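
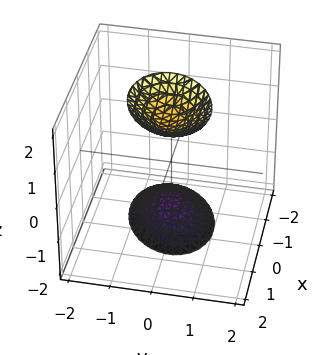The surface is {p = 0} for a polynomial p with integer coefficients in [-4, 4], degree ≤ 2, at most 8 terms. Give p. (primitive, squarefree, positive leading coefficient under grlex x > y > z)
2*x^2 - x*y - x*z + 3*y^2 - z^2 + 2

1. There are 2 components. Treating them together as one polynomial.
2. The degree is 2 — the shape is more complex than any degree-1 surface.
3. Checking where it meets the axes: it misses every integer gridline on the y-axis; the surface avoids every integer x-axis point in the box.
4. The integer polynomial consistent with all of this is the stated p.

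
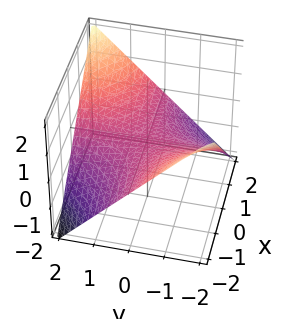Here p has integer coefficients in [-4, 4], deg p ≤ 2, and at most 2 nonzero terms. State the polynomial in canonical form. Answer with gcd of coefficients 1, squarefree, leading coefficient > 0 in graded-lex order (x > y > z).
First, degree: a hyperbolic paraboloid; a quadric, so deg p = 2.
Then, checking where it meets the axes: it crosses the z-axis at the gridline z = 0; every point of the y-axis in the box is on the surface.
Finally, solving for integer coefficients yields p as stated. Check: (2, 0, 0) on the x-axis lies on the surface, and p(2, 0, 0) = 0. ✓

x*y - 2*z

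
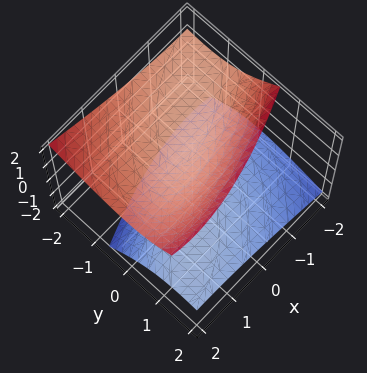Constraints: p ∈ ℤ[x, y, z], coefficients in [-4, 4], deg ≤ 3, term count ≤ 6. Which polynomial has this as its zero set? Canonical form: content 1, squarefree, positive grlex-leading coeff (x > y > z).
x^2 - 2*x*y + 2*y^2 + 3*y*z - 3*z^2 + 2

(a) There are 2 components.
(b) Degree: a generic line meets the surface in up to 2 points, so deg p = 2.
(c) From the axis intercepts and sections: no y-intercept at any integer in the box; no x-intercept at any integer in the box.
(d) These observations pin down the coefficients.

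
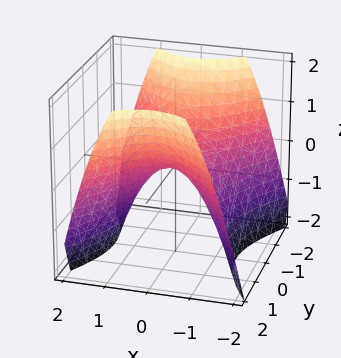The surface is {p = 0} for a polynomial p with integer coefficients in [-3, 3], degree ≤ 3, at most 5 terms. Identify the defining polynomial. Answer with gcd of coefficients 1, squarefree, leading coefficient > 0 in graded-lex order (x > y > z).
The degree is 2 — a saddle surface; a quadric.
Symmetries: mirror symmetry y ↦ −y ⇒ only even powers of y; mirror symmetry x ↦ −x ⇒ only even powers of x.
Observable constraints: it crosses the z-axis at the gridline z = 0; it crosses the y-axis at the gridline y = 0; one x-axis crossing is at x = 0.
The integer polynomial consistent with all of this is the stated p.

3*x^2 - 2*y^2 + 3*z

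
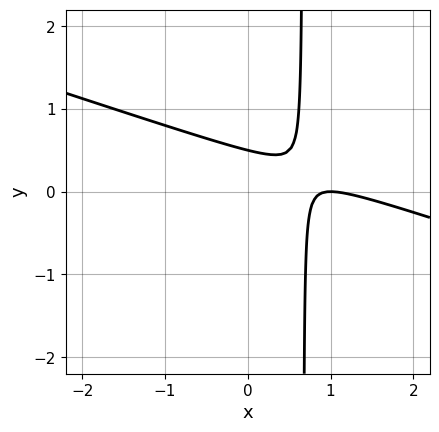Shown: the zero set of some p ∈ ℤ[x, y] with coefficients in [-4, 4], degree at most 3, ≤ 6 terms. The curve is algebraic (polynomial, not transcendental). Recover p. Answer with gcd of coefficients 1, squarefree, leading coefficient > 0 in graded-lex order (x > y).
Degree: the shape is more complex than any degree-1 curve, so deg p = 2.
From the axis intercepts and sections: it meets the x-axis at x = 1 (among the integer gridlines).
These observations pin down the coefficients.

x^2 + 3*x*y - 2*x - 2*y + 1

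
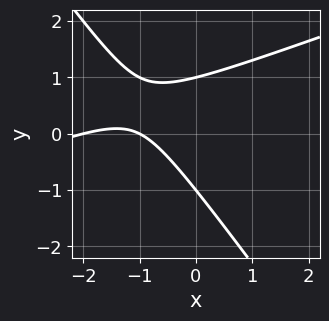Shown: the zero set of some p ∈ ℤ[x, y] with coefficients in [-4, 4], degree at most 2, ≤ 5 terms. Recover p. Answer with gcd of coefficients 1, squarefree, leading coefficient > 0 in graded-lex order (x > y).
x^2 - 2*x*y - 2*y^2 + 3*x + 2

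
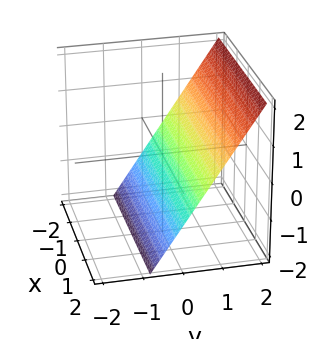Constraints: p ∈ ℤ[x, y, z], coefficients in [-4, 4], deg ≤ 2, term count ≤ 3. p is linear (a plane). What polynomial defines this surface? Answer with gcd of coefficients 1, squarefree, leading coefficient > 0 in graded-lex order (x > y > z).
3*y - 2*z - 2

The degree is 1 — every cross-section is a straight line — this is a plane.
Against the integer gridlines: it crosses the z-axis at the gridline z = -1; no x-intercept at any integer in the box.
Fitting integer coefficients to these (and the overall shape) gives p.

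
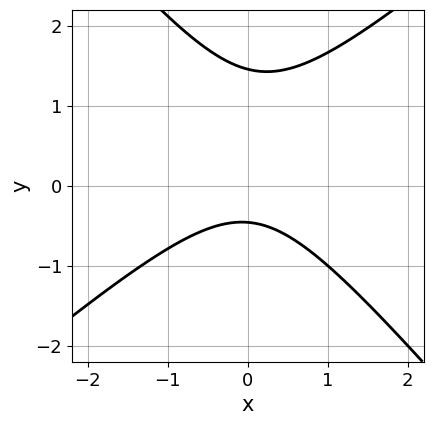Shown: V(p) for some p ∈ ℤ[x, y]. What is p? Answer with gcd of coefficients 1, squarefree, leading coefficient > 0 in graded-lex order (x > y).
3*x^2 - x*y - 3*y^2 + 3*y + 2

(a) deg p = 2.
(b) Against the integer gridlines: it misses every integer gridline on the x-axis.
(c) Fitting integer coefficients to these (and the overall shape) gives p.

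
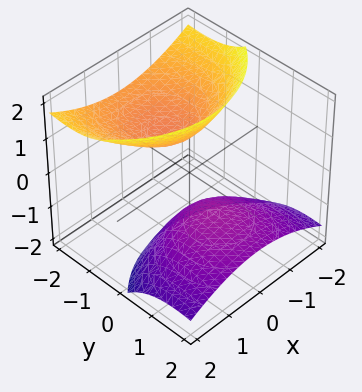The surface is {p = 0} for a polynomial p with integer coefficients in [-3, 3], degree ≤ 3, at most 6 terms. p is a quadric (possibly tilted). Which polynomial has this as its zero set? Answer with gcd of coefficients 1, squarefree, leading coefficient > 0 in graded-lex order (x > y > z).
x^2 + y^2 + 2*y*z - z^2 + 1

There are 2 components. They look like related sheets of one shape, so recover p as a whole.
Degree: a generic line meets the surface in up to 2 points, so deg p = 2.
Checking where it meets the axes: the surface avoids every integer x-axis point in the box; the z-axis gridline crossings are at z ∈ {-1, 1}; no y-intercept at any integer in the box.
The integer polynomial consistent with all of this is the stated p.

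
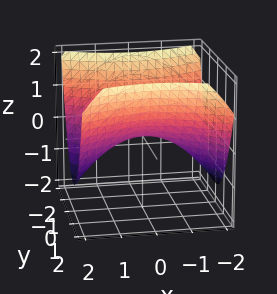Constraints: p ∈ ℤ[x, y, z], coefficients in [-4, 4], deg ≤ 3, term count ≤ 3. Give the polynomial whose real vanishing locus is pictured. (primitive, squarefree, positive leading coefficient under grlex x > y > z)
x^2 - 2*y^2 + 3*z

First, the degree is 2 — a saddle surface; a quadric.
Next, symmetries: it's symmetric under y → −y, forcing even powers of y; it's symmetric under x → −x, forcing even powers of x.
Next, reading off the gridlines: one y-axis crossing is at y = 0; it crosses the z-axis at the gridline z = 0.
Finally, fitting integer coefficients to these (and the overall shape) gives p.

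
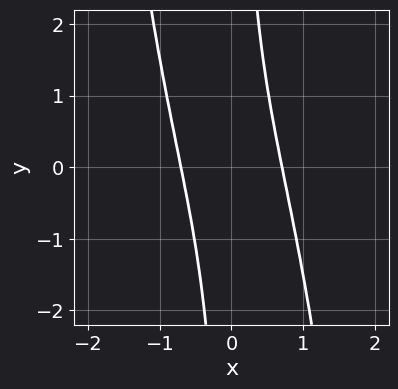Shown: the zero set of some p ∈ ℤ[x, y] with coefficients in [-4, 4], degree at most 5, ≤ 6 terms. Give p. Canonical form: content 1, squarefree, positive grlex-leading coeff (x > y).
First, deg p = 4. A generic line meets the curve in up to 4 points.
Then, from the axis intercepts and sections: it misses every integer gridline on the y-axis.
Finally, matching integer coefficients to the picture gives p.

2*x^4 + 3*x^2 + 2*x*y - 2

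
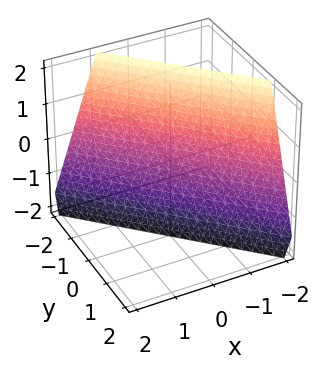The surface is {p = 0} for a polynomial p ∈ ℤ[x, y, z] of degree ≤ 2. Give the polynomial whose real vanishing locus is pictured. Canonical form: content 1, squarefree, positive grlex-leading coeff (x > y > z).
3*x + 3*y + z + 2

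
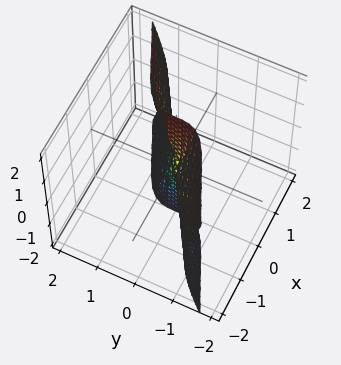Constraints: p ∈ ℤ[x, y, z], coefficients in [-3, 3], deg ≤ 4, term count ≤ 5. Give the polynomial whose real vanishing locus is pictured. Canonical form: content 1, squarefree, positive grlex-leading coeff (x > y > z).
1. deg p = 3. A generic line meets the surface in up to 3 points.
2. Reading off the gridlines: every point of the z-axis in the box is on the surface; it meets the y-axis at y = 0 (among the integer gridlines).
3. Matching integer coefficients to the picture gives p.

x^3 - x*y^2 + x*z^2 - 3*y^3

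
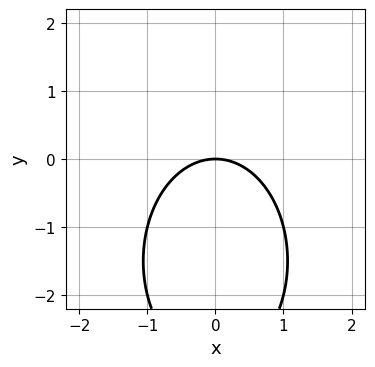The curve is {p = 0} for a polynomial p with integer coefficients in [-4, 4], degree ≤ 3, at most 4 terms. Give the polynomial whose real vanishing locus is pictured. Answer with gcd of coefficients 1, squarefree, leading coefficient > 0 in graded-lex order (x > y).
The degree is 2 — no degree-1 curve has this shape.
Symmetries: the x ↦ −x reflection is a symmetry, so x appears only in even powers.
Checking where it meets the axes: it meets the x-axis at x = 0 (among the integer gridlines); it crosses the y-axis at the gridline y = 0.
Assembling these constraints gives the stated polynomial.

2*x^2 + y^2 + 3*y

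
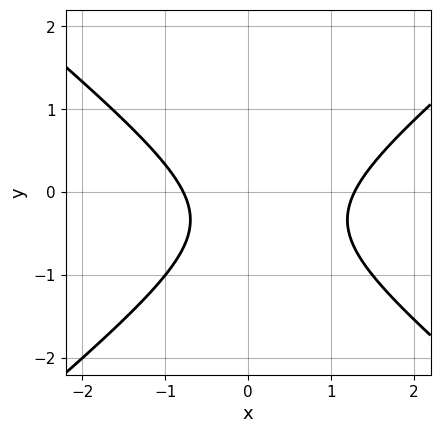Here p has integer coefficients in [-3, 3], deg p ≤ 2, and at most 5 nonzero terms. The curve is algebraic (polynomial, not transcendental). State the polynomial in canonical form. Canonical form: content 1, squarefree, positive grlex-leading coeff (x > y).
deg p = 2.
From the axis intercepts and sections: it misses every integer gridline on the y-axis.
Assembling these constraints gives the stated polynomial.

2*x^2 - 3*y^2 - x - 2*y - 2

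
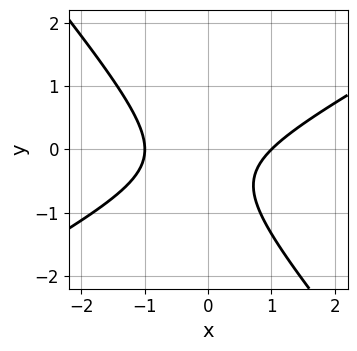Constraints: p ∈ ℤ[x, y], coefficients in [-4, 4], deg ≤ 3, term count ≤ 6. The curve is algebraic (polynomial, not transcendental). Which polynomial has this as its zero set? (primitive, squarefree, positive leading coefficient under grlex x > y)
2*x^2 - 2*x*y - 3*y^2 - 2*y - 2

First, deg p = 2.
Next, checking where it meets the axes: the x-axis gridline crossings are at x ∈ {-1, 1}; no y-intercept at any integer in the box.
Finally, matching integer coefficients to the picture gives p.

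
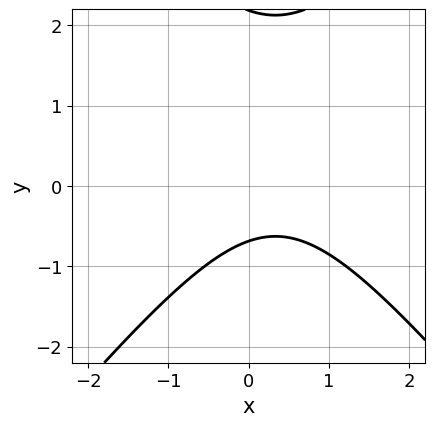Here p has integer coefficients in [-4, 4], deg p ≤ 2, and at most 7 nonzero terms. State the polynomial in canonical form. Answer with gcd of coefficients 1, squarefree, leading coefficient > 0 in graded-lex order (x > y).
1. The degree is 2 — no degree-1 curve has this shape.
2. Against the integer gridlines: no x-intercept at any integer in the box.
3. Putting this together gives p.

3*x^2 - 2*y^2 - 2*x + 3*y + 3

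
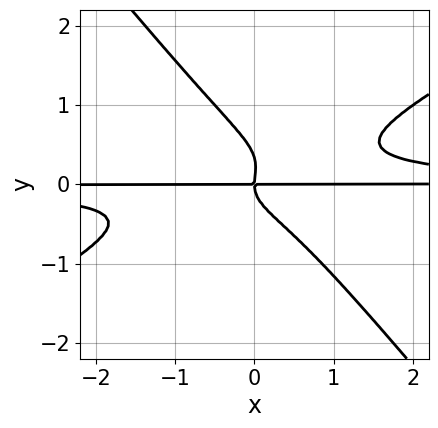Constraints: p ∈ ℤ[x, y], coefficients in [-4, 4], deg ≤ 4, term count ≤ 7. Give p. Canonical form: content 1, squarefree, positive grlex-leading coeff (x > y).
2*x^2*y^2 - 2*x*y^3 - 3*y^4 + y^3 - x*y

1. Degree: the shape is more complex than any degree-3 curve, so deg p = 4.
2. Observable constraints: it meets the y-axis at y = 0 (among the integer gridlines); every point of the x-axis in the box is on the curve.
3. Together with the visible shape, these determine p as stated.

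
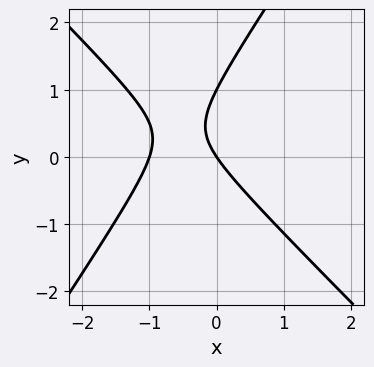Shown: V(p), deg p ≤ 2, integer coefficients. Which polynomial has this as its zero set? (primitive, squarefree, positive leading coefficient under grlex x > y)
(a) Degree: the shape is more complex than any degree-1 curve, so deg p = 2.
(b) Reading off the gridlines: the x-axis gridline crossings are at x ∈ {-1, 0}; among the integer gridlines, it crosses the y-axis at y ∈ {0, 1}.
(c) Assembling these constraints gives the stated polynomial.

3*x^2 + x*y - 2*y^2 + 3*x + 2*y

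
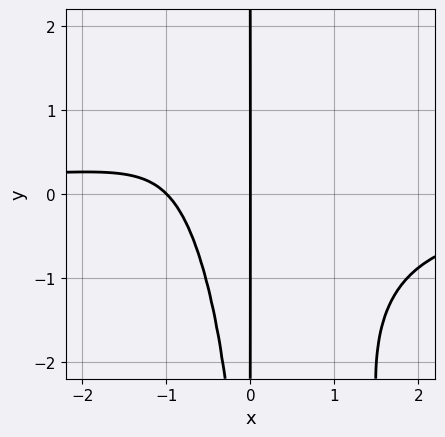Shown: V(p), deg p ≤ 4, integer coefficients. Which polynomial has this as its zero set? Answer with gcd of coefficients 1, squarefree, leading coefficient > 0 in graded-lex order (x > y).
(a) Degree: no degree-3 curve has this shape, so deg p = 4.
(b) From the axis intercepts and sections: among the integer gridlines, it crosses the x-axis at x ∈ {-1, 0}; the visible y-axis segment lies entirely on the curve.
(c) The integer polynomial consistent with all of this is the stated p.

3*x^3*y + x^2*y^2 + 3*x^2 + 3*x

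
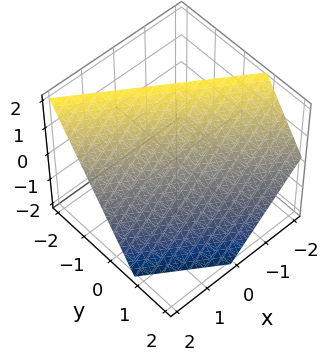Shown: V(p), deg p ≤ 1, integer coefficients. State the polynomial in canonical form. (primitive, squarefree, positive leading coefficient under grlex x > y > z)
1. The degree is 1 — the surface is flat (a plane).
2. Against the integer gridlines: it meets the x-axis at x = 1 (among the integer gridlines); it meets the z-axis at z = 1 (among the integer gridlines).
3. Assembling these constraints gives the stated polynomial.

2*x + 3*y + 2*z - 2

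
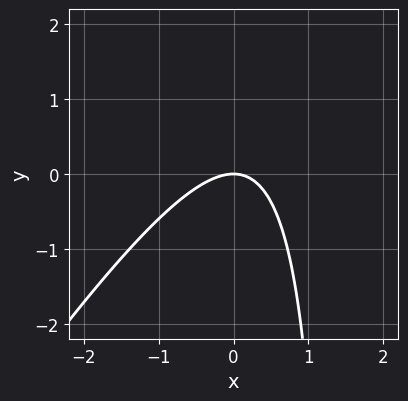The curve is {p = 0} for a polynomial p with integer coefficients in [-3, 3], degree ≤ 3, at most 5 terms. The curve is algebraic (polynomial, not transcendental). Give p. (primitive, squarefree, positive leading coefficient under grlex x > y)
3*x^2 - 2*x*y + 3*y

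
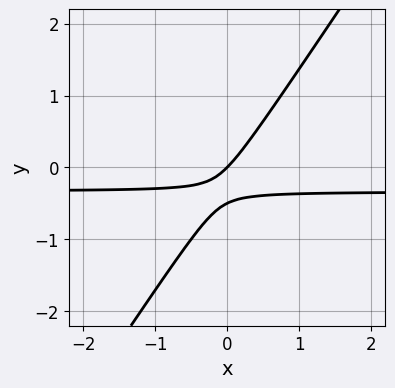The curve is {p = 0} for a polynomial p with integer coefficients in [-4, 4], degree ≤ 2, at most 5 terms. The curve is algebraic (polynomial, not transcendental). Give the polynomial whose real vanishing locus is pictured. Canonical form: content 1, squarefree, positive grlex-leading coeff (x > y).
3*x*y - 2*y^2 + x - y

First, degree: no degree-1 curve has this shape, so deg p = 2.
Next, observable constraints: it crosses the x-axis at the gridline x = 0; one y-axis crossing is at y = 0.
Finally, matching integer coefficients to the picture gives p.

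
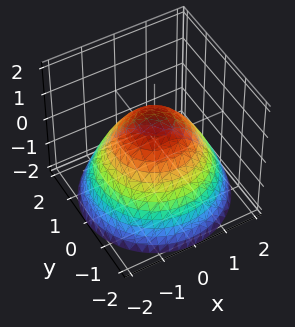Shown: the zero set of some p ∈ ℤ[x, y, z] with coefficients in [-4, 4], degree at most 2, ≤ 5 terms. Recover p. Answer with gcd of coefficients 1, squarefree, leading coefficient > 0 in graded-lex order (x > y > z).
2*x^2 + 2*y^2 + 3*z - 3

(a) The degree is 2 — the shape is more complex than any degree-1 surface.
(b) Symmetry: the surface is invariant under rotation about z: p = q(x² + y², z).
(c) From the visible intercepts: it crosses the z-axis at the gridline z = 1; a circular section at z = -1 has radius between 1 and 2.
(d) Together with the visible shape, these determine p as stated.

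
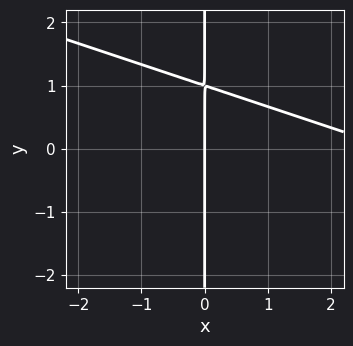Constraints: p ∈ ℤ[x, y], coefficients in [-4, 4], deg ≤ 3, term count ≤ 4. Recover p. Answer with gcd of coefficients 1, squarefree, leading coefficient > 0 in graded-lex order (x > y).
First, degree: a generic line meets the curve in up to 2 points, so deg p = 2.
Next, observable constraints: one x-axis crossing is at x = 0; every point of the y-axis in the box is on the curve.
Finally, solving for integer coefficients yields p as stated.

x^2 + 3*x*y - 3*x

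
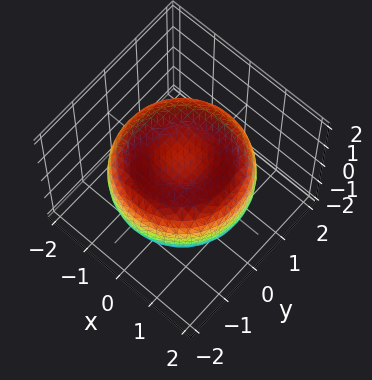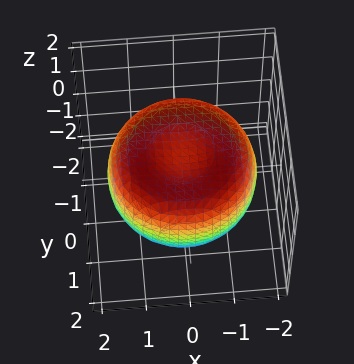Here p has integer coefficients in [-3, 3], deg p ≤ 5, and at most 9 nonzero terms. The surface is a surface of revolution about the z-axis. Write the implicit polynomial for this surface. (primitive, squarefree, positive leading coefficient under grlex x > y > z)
x^4 + 2*x^2*y^2 + y^4 - 2*x^2 - 2*y^2 + 3*z^2 - 2

First, deg p = 4. The shape is more complex than any degree-3 surface.
Next, symmetry: the z-axis is an axis of rotation, so x and y enter only as x² + y².
Then, observable constraints: a circular section at z = 1 has radius exactly 1.
Finally, assembling these constraints gives the stated polynomial.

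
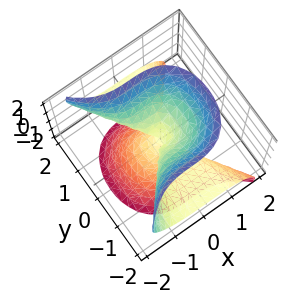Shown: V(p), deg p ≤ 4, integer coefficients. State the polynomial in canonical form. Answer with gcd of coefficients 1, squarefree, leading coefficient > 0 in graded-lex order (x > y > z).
2*x^3 + 2*y^2*z - z^3

(a) The degree is 3 — no degree-2 surface has this shape.
(b) From the visible intercepts: it crosses the x-axis at the gridline x = 0; it meets the z-axis at z = 0 (among the integer gridlines); the visible y-axis segment lies entirely on the surface.
(c) These observations pin down the coefficients.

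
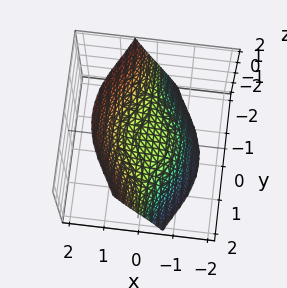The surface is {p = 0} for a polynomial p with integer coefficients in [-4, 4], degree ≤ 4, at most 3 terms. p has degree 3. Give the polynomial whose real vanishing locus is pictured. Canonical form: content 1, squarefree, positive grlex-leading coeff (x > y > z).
2*x^3 + 2*x*y^2 - 3*z

(a) deg p = 3.
(b) Reading off the gridlines: the visible y-axis segment lies entirely on the surface; one z-axis crossing is at z = 0; it meets the x-axis at x = 0 (among the integer gridlines).
(c) Fitting integer coefficients to these (and the overall shape) gives p.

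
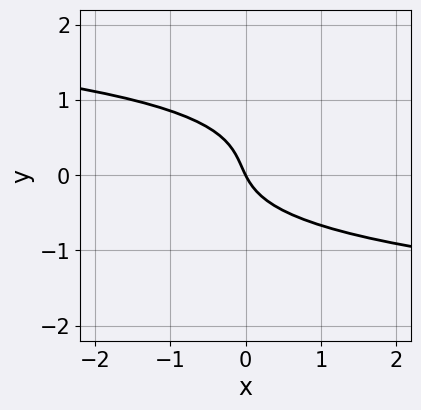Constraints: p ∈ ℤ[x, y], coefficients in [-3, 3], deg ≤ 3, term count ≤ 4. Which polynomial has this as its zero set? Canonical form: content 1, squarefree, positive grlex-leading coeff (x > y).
deg p = 3. No degree-2 curve has this shape.
Reading off the gridlines: one x-axis crossing is at x = 0; it crosses the y-axis at the gridline y = 0.
Putting this together gives p.

3*y^3 - y^2 + 2*x + y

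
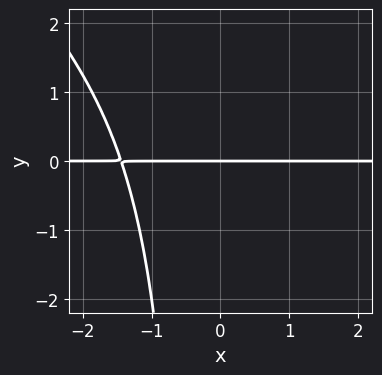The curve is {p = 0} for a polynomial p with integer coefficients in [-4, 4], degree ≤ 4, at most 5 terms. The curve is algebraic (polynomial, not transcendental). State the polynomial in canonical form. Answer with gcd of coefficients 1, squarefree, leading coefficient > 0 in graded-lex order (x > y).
deg p = 4. The shape is more complex than any degree-3 curve.
Against the integer gridlines: one y-axis crossing is at y = 0; every point of the x-axis in the box is on the curve.
Together with the visible shape, these determine p as stated.

x^3*y + x^2*y^2 + 3*y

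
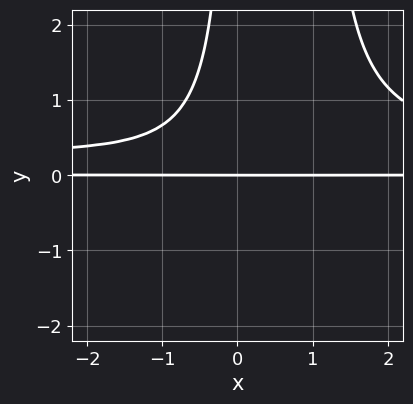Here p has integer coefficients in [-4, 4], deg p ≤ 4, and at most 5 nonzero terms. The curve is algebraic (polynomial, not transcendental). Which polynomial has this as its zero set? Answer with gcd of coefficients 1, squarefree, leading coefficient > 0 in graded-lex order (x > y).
First, degree: the shape is more complex than any degree-3 curve, so deg p = 4.
Then, reading off the gridlines: the visible x-axis segment lies entirely on the curve; it crosses the y-axis at the gridline y = 0.
Finally, fitting integer coefficients to these (and the overall shape) gives p.

3*x^2*y^2 - x^2*y - 3*x*y^2 - 3*y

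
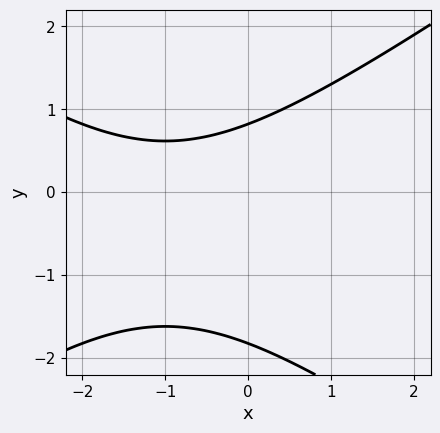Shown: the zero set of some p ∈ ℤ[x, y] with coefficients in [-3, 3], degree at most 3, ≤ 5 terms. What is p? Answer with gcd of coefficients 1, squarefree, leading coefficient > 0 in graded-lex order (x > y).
1. The degree is 2 — the shape is more complex than any degree-1 curve.
2. Reading off the gridlines: no x-intercept at any integer in the box.
3. Solving for integer coefficients yields p as stated.

x^2 - 2*y^2 + 2*x - 2*y + 3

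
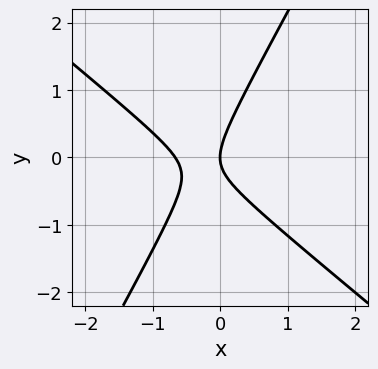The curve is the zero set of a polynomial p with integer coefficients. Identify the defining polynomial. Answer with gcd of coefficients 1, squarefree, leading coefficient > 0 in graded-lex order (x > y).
Degree: the shape is more complex than any degree-1 curve, so deg p = 2.
From the visible intercepts: one y-axis crossing is at y = 0; one x-axis crossing is at x = 0.
The integer polynomial consistent with all of this is the stated p.

3*x^2 + 2*x*y - 2*y^2 + 2*x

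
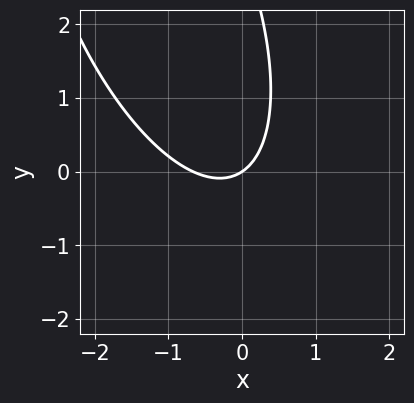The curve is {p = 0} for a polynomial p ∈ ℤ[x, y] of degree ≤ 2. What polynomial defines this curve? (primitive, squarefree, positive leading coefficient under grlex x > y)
First, deg p = 2. A generic line meets the curve in up to 2 points.
Then, against the integer gridlines: it meets the y-axis at y = 0 (among the integer gridlines); one x-axis crossing is at x = 0.
Finally, solving for integer coefficients yields p as stated.

3*x^2 + 2*x*y + y^2 + 2*x - 3*y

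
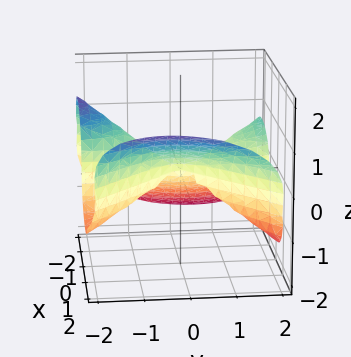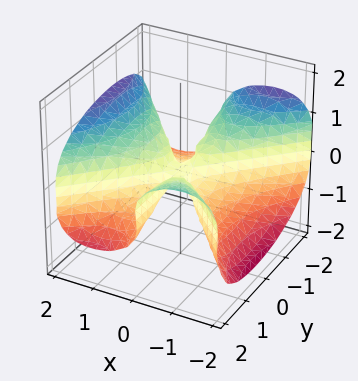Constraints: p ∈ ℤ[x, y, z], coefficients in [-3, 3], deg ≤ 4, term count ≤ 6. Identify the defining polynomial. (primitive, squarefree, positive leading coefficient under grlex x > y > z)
1. Degree: no degree-2 surface has this shape, so deg p = 3.
2. From the axis intercepts and sections: one z-axis crossing is at z = 0; it meets the x-axis at x = 0 (among the integer gridlines); the visible y-axis segment lies entirely on the surface.
3. The integer polynomial consistent with all of this is the stated p.

x^3 - x*y^2 - y*z^2 - 3*z^3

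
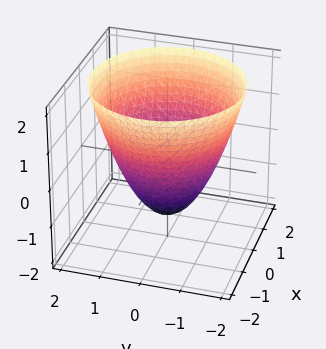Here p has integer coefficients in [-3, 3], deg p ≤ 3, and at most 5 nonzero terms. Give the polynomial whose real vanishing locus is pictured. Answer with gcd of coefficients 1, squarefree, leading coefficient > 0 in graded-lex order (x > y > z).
(a) Degree: a generic line meets the surface in up to 2 points, so deg p = 2.
(b) Symmetries: rotational symmetry about the z-axis ⇒ p depends on x, y only through x² + y².
(c) Reading off the gridlines: a circular section at z = 0 has radius between 1 and 2.
(d) Putting this together gives p.

2*x^2 + 2*y^2 - 2*z - 3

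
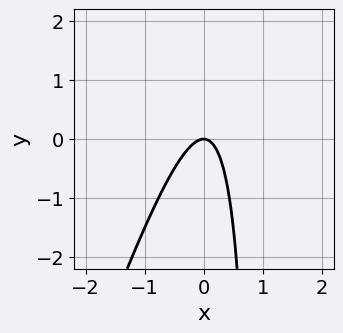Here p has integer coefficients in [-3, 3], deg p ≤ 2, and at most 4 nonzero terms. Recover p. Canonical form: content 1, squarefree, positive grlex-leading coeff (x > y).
3*x^2 - x*y + y

(a) Degree: the shape is more complex than any degree-1 curve, so deg p = 2.
(b) From the axis intercepts and sections: it meets the y-axis at y = 0 (among the integer gridlines); it meets the x-axis at x = 0 (among the integer gridlines).
(c) Assembling these constraints gives the stated polynomial.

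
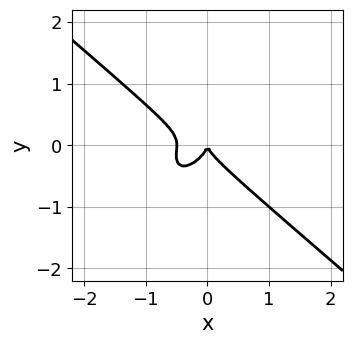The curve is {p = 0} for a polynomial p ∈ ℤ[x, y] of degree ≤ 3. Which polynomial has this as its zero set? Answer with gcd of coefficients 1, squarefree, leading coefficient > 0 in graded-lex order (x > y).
deg p = 3. The shape is more complex than any degree-2 curve.
From the axis intercepts and sections: it crosses the x-axis at the gridline x = 0; it meets the y-axis at y = 0 (among the integer gridlines).
Assembling these constraints gives the stated polynomial.

2*x^3 - x*y^2 + 2*y^3 + x^2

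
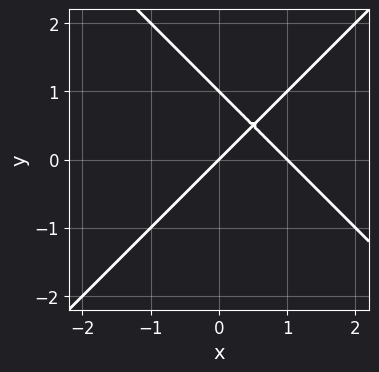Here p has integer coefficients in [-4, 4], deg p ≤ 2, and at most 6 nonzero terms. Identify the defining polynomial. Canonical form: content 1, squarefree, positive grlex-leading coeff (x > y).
x^2 - y^2 - x + y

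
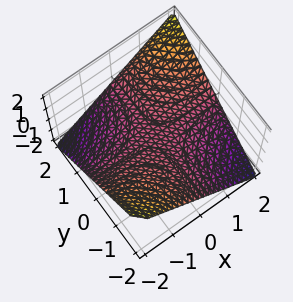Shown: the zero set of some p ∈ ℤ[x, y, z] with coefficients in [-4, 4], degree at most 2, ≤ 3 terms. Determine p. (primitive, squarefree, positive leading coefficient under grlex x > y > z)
1. The degree is 2 — a saddle surface; a quadric.
2. From the visible intercepts: the visible x-axis segment lies entirely on the surface; it crosses the z-axis at the gridline z = 0; every point of the y-axis in the box is on the surface.
3. Solving for integer coefficients yields p as stated.

x*y - 2*z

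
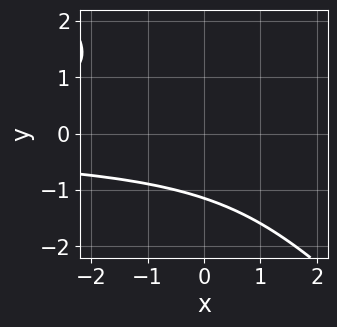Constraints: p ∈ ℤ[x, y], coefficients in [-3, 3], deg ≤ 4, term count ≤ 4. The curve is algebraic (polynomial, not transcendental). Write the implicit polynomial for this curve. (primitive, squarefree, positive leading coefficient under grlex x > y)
2*x*y^2 + 2*y^3 + 3

deg p = 3.
From the axis intercepts and sections: no x-intercept at any integer in the box.
The integer polynomial consistent with all of this is the stated p.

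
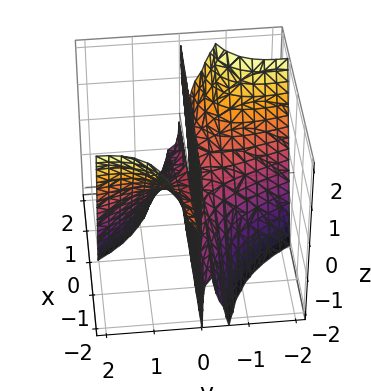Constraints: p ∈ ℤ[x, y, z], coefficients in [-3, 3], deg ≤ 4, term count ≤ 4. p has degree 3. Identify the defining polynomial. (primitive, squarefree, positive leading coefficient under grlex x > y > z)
3*x*y^2 + y^3 + 2*y*z

(a) The degree is 3 — a generic line meets the surface in up to 3 points.
(b) From the visible intercepts: every point of the z-axis in the box is on the surface; it crosses the y-axis at the gridline y = 0; every point of the x-axis in the box is on the surface.
(c) These observations pin down the coefficients.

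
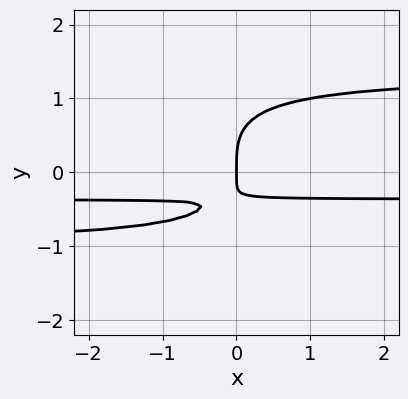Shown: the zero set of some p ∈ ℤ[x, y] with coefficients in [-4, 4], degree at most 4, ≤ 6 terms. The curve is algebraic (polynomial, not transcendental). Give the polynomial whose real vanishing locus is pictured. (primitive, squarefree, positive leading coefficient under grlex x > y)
First, the degree is 4 — no degree-3 curve has this shape.
Then, checking where it meets the axes: it meets the x-axis at x = 0 (among the integer gridlines); it meets the y-axis at y = 0 (among the integer gridlines).
Finally, matching integer coefficients to the picture gives p.

2*x*y^3 + 2*y^4 - 3*x*y - x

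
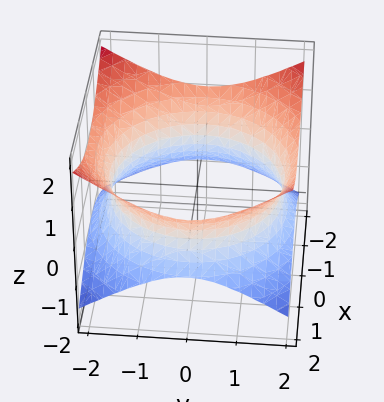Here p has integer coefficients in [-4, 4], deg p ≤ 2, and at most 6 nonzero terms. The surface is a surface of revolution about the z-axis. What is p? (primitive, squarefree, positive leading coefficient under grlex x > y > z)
x^2 + y^2 - 2*z^2 - 3

The degree is 2 — no degree-1 surface has this shape.
Symmetry: the surface is invariant under rotation about z: p = q(x² + y², z).
Against the integer gridlines: a circular section at z = 0 has radius between 1 and 2; the surface avoids every integer z-axis point in the box.
Fitting integer coefficients to these (and the overall shape) gives p.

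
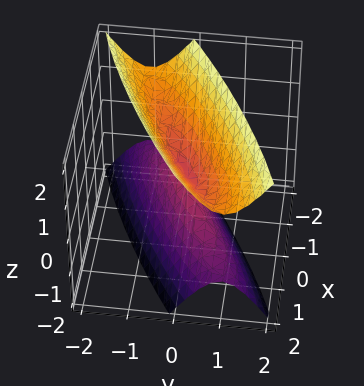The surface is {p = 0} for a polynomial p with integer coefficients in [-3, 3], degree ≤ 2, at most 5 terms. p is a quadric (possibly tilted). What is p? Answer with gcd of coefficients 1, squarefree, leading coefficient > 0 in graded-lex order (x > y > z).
x^2 - 3*x*y + 3*y^2 - z^2

1. I count 2 distinct pieces. They look like related sheets of one shape, so recover p as a whole.
2. deg p = 2. A generic line meets the surface in up to 2 points.
3. From the visible intercepts: it crosses the z-axis at the gridline z = 0; it crosses the y-axis at the gridline y = 0; it meets the x-axis at x = 0 (among the integer gridlines).
4. Assembling these constraints gives the stated polynomial.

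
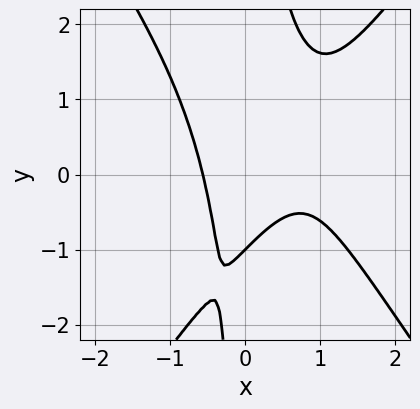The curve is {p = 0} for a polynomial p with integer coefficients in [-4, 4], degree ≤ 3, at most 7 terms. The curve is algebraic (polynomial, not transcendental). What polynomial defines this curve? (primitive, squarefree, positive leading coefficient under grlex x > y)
deg p = 3. The shape is more complex than any degree-2 curve.
Reading off the gridlines: it meets the y-axis at y = -1 (among the integer gridlines).
Assembling these constraints gives the stated polynomial.

2*x^3 - x*y^2 - 2*x^2 + y + 1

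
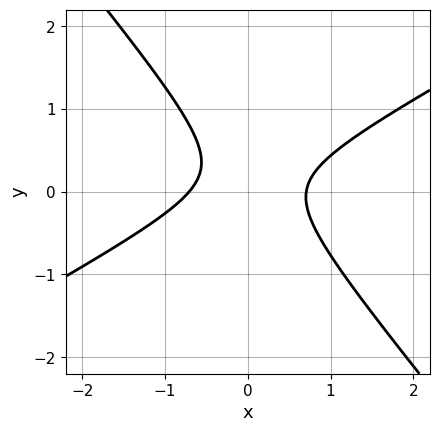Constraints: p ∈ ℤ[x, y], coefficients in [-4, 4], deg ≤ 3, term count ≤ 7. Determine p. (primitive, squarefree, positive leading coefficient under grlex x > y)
(a) The degree is 2 — no degree-1 curve has this shape.
(b) From the axis intercepts and sections: no y-intercept at any integer in the box.
(c) Fitting integer coefficients to these (and the overall shape) gives p.

2*x^2 - 2*x*y - 3*y^2 + y - 1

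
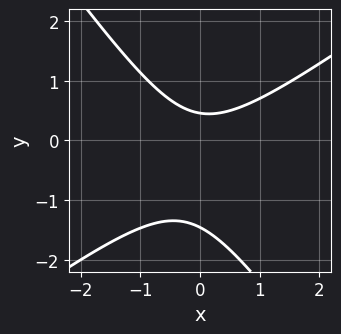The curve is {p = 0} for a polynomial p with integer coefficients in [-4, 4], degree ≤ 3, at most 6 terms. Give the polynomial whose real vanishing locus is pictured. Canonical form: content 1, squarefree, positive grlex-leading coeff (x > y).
3*x^2 - 2*x*y - 3*y^2 - 3*y + 2

1. The degree is 2 — the shape is more complex than any degree-1 curve.
2. Reading off the gridlines: the curve avoids every integer x-axis point in the box.
3. The integer polynomial consistent with all of this is the stated p.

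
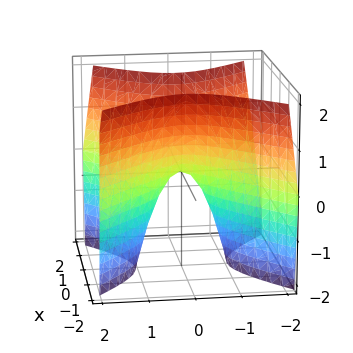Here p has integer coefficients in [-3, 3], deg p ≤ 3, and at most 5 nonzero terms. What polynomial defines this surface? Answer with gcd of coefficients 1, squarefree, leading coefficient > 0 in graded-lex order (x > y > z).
2*x^2 - 2*y^2 - z

deg p = 2. A saddle surface; a quadric.
Symmetries: mirror symmetry x ↦ −x ⇒ only even powers of x; mirror symmetry y ↦ −y ⇒ only even powers of y.
From the axis intercepts and sections: it meets the y-axis at y = 0 (among the integer gridlines); one z-axis crossing is at z = 0; it crosses the x-axis at the gridline x = 0.
Solving for integer coefficients yields p as stated.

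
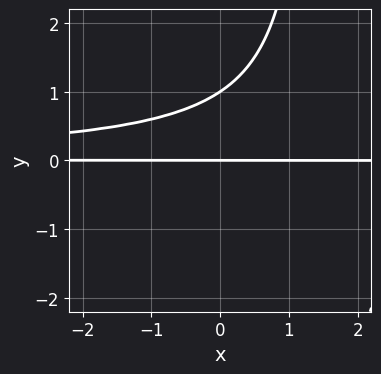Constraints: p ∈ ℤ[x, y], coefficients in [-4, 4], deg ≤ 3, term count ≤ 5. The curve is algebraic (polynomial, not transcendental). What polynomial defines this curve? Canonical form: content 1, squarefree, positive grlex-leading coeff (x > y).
2*x*y^2 - 3*y^2 + 3*y

Degree: no degree-2 curve has this shape, so deg p = 3.
Observable constraints: the y-axis gridline crossings are at y ∈ {0, 1}; every point of the x-axis in the box is on the curve.
Matching integer coefficients to the picture gives p.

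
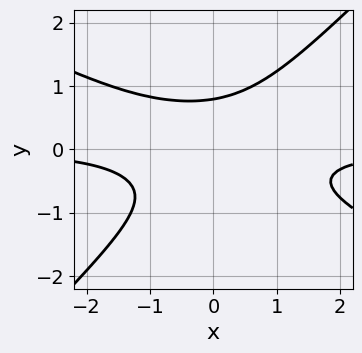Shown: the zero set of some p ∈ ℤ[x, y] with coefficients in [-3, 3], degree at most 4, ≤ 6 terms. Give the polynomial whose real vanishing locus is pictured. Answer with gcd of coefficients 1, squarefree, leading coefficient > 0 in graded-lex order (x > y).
1. The degree is 3 — a generic line meets the curve in up to 3 points.
2. From the axis intercepts and sections: it misses every integer gridline on the x-axis.
3. Together with the visible shape, these determine p as stated.

x^2*y + x*y^2 - 2*y^3 + 1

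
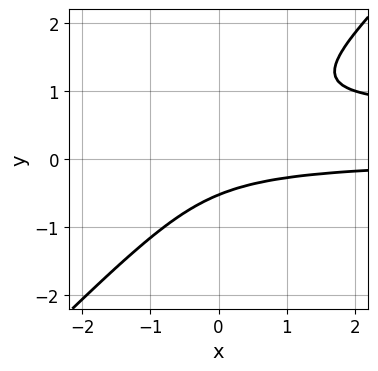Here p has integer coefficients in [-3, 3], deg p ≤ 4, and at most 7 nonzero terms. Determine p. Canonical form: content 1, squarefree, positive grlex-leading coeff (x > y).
Degree: the shape is more complex than any degree-2 curve, so deg p = 3.
Observable constraints: no x-intercept at any integer in the box.
These observations pin down the coefficients.

3*x*y^2 - 3*y^3 - 2*x*y + 2*y^2 - 1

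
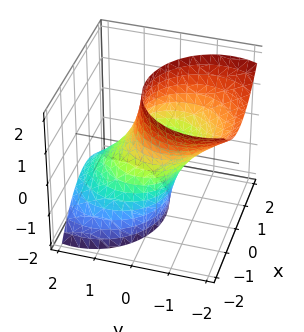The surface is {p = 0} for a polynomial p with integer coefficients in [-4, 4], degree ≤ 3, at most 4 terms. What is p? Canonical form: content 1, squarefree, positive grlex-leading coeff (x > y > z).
Degree: a generic line meets the surface in up to 2 points, so deg p = 2.
From the axis intercepts and sections: among the integer gridlines, it crosses the x-axis at x ∈ {-1, 1}; the y-axis gridline crossings are at y ∈ {-1, 1}.
Assembling these constraints gives the stated polynomial.

2*x^2 + 2*y^2 + 3*y*z - 2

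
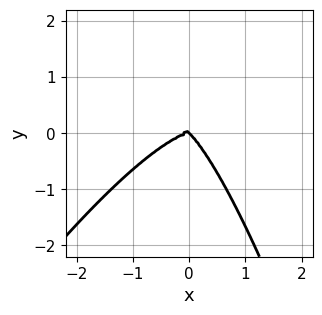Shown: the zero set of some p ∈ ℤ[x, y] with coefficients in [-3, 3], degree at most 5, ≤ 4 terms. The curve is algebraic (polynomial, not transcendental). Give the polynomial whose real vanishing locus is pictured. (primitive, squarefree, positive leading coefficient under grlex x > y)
1. Degree: the shape is more complex than any degree-3 curve, so deg p = 4.
2. Against the integer gridlines: it meets the y-axis at y = 0 (among the integer gridlines); one x-axis crossing is at x = 0.
3. Together with the visible shape, these determine p as stated.

2*x^4 - x^3*y + 2*x*y^2 + 2*y^3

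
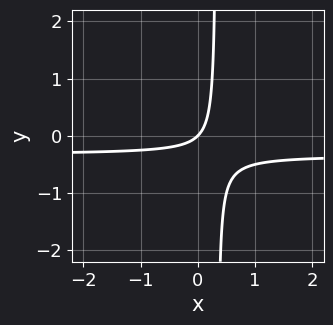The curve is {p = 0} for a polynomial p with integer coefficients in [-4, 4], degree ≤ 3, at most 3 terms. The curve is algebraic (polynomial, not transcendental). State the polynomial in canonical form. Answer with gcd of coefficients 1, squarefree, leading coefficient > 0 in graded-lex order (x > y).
1. deg p = 2. No degree-1 curve has this shape.
2. From the axis intercepts and sections: it meets the x-axis at x = 0 (among the integer gridlines); one y-axis crossing is at y = 0.
3. These observations pin down the coefficients.

3*x*y + x - y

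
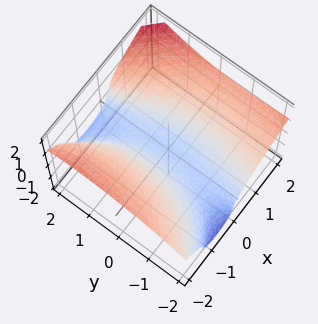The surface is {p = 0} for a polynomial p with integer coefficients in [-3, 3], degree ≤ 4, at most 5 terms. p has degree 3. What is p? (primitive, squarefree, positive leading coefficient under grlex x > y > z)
(a) deg p = 3. A generic line meets the surface in up to 3 points.
(b) From the visible intercepts: every point of the y-axis in the box is on the surface; one x-axis crossing is at x = 0; it meets the z-axis at z = 0 (among the integer gridlines).
(c) Fitting integer coefficients to these (and the overall shape) gives p.

x*y^2 + 2*y*z^2 - 3*z^3 + 3*x^2 - 3*z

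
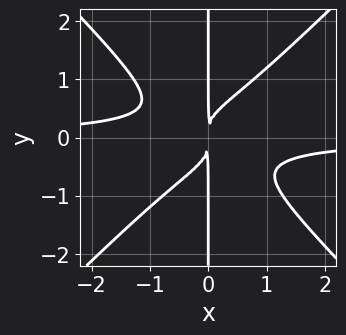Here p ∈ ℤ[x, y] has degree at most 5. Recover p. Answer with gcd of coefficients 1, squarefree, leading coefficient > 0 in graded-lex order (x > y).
2*x^3*y - 2*x*y^3 + x^2

1. Degree: a generic line meets the curve in up to 4 points, so deg p = 4.
2. From the visible intercepts: the visible y-axis segment lies entirely on the curve.
3. Together with the visible shape, these determine p as stated.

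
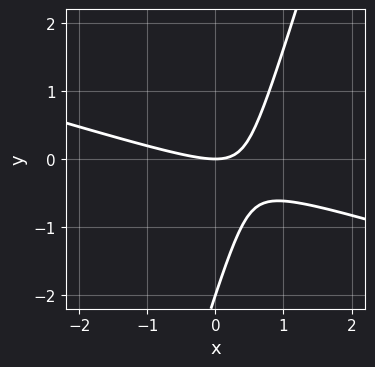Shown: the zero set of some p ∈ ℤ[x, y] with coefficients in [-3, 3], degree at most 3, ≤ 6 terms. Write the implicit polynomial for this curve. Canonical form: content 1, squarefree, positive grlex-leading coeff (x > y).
x^2 + 3*x*y - y^2 - 2*y

First, the degree is 2 — a generic line meets the curve in up to 2 points.
Next, reading off the gridlines: it meets the x-axis at x = 0 (among the integer gridlines); the y-axis gridline crossings are at y ∈ {-2, 0}.
Finally, matching integer coefficients to the picture gives p.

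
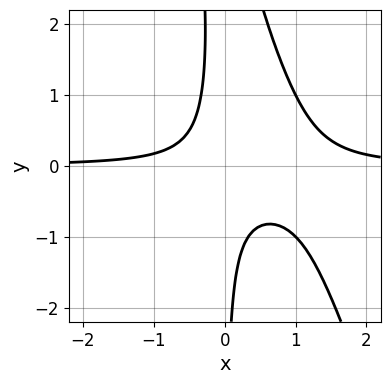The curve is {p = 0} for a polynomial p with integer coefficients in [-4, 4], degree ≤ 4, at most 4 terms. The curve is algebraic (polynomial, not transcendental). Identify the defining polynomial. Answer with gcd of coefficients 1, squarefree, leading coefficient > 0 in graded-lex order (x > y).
3*x^2*y + x*y^2 - 3*x*y - 1

First, the degree is 3 — no degree-2 curve has this shape.
Then, reading off the gridlines: no y-intercept at any integer in the box; the curve avoids every integer x-axis point in the box.
Finally, matching integer coefficients to the picture gives p.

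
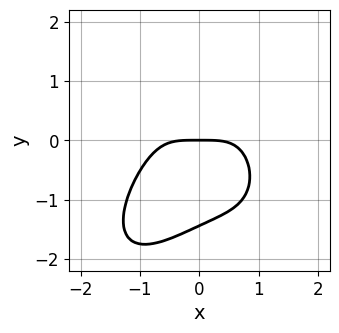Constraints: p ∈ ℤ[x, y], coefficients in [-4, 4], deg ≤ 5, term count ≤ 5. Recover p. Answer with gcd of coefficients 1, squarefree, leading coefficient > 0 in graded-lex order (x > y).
2*x^4 + y^4 + 2*x*y^2 + 3*y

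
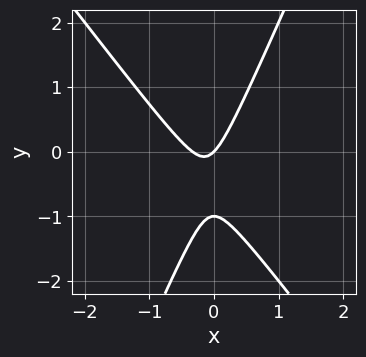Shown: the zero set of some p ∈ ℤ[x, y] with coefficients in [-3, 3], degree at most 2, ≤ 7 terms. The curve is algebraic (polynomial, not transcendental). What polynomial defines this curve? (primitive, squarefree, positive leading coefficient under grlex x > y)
3*x^2 + x*y - y^2 + x - y

(a) The degree is 2 — a generic line meets the curve in up to 2 points.
(b) Against the integer gridlines: the y-axis gridline crossings are at y ∈ {-1, 0}; it crosses the x-axis at the gridline x = 0.
(c) Solving for integer coefficients yields p as stated.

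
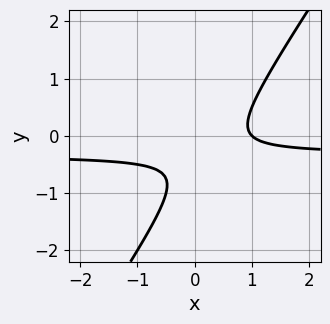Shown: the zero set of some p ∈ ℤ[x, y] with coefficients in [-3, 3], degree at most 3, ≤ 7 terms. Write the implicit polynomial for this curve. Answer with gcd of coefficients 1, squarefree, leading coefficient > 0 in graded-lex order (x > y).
The degree is 2 — the shape is more complex than any degree-1 curve.
Reading off the gridlines: one x-axis crossing is at x = 1; it misses every integer gridline on the y-axis.
Assembling these constraints gives the stated polynomial.

3*x*y - 2*y^2 + x - 2*y - 1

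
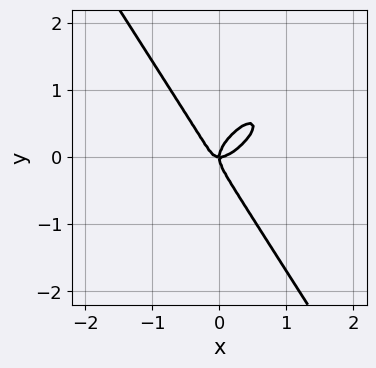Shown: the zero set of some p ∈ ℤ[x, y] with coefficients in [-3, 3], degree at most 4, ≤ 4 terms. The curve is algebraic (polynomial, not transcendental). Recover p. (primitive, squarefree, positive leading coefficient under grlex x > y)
3*x^3 - 3*x^2*y + 2*y^3 - x*y

deg p = 3.
Checking where it meets the axes: one x-axis crossing is at x = 0; one y-axis crossing is at y = 0.
Putting this together gives p.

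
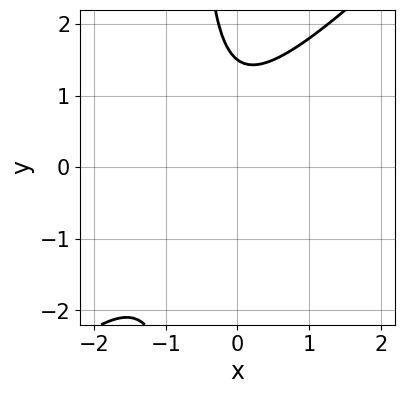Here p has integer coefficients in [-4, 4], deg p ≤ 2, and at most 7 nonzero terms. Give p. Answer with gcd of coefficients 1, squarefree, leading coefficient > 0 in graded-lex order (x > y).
(a) deg p = 2. No degree-1 curve has this shape.
(b) Observable constraints: it misses every integer gridline on the x-axis.
(c) Matching integer coefficients to the picture gives p.

3*x^2 - 3*x*y + 3*x - 2*y + 3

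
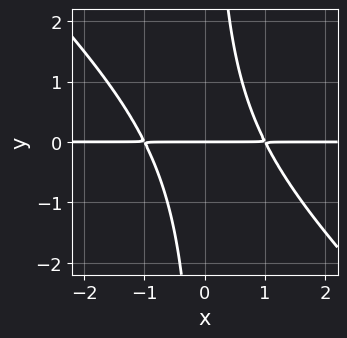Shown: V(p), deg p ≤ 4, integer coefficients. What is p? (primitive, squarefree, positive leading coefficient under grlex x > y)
1. deg p = 3. No degree-2 curve has this shape.
2. From the visible intercepts: every point of the x-axis in the box is on the curve; one y-axis crossing is at y = 0.
3. The integer polynomial consistent with all of this is the stated p.

x^2*y + x*y^2 - y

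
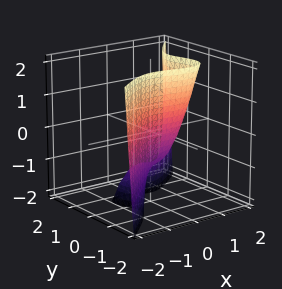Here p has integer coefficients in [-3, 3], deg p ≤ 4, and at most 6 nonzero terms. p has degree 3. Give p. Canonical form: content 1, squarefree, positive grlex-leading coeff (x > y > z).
First, the degree is 3 — a generic line meets the surface in up to 3 points.
Next, checking where it meets the axes: it meets the z-axis at z = -1 (among the integer gridlines).
Finally, together with the visible shape, these determine p as stated.

2*x^3 + x*y*z - 3*y^3 - z - 1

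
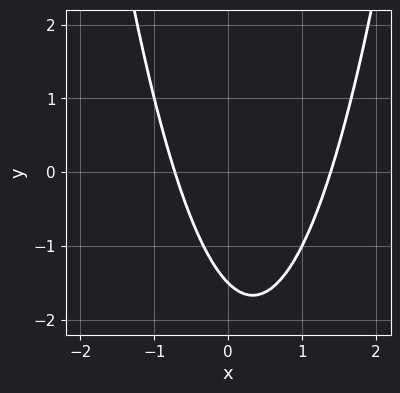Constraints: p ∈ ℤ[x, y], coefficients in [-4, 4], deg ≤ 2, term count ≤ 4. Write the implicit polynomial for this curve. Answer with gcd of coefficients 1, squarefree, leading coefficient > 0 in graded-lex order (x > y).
3*x^2 - 2*x - 2*y - 3

1. Degree: the shape is more complex than any degree-1 curve, so deg p = 2.
2. Solving for integer coefficients yields p as stated.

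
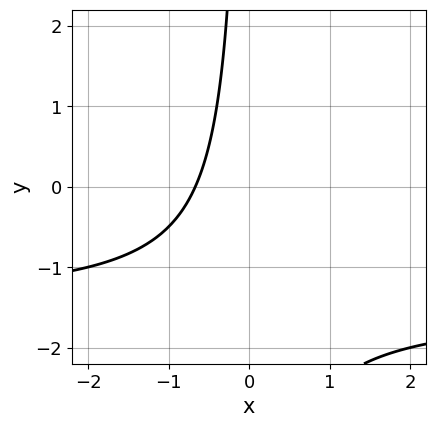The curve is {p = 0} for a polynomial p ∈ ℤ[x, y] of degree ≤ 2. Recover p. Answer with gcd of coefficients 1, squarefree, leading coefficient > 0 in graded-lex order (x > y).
1. The degree is 2 — the shape is more complex than any degree-1 curve.
2. Reading off the gridlines: no y-intercept at any integer in the box.
3. These observations pin down the coefficients.

2*x*y + 3*x + 2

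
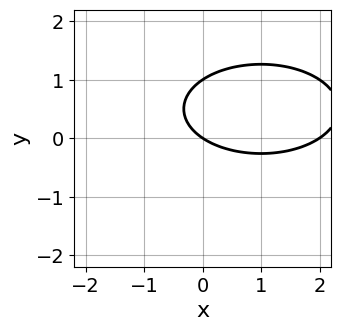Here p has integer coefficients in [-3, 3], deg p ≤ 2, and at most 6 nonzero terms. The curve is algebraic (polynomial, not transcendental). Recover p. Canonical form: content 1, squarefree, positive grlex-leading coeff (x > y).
x^2 + 3*y^2 - 2*x - 3*y

deg p = 2.
From the axis intercepts and sections: among the integer gridlines, it crosses the x-axis at x ∈ {0, 2}; among the integer gridlines, it crosses the y-axis at y ∈ {0, 1}.
The integer polynomial consistent with all of this is the stated p.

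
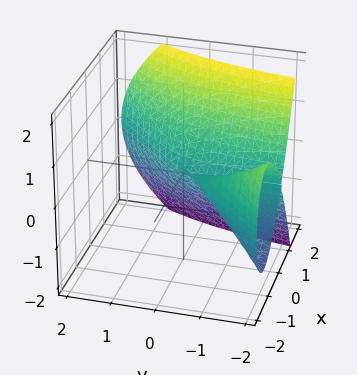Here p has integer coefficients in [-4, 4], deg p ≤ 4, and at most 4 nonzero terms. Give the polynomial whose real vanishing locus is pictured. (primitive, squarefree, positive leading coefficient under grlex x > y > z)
x^3 - x^2*y - z^2

1. The degree is 3 — a generic line meets the surface in up to 3 points.
2. From the visible intercepts: every point of the y-axis in the box is on the surface; it meets the z-axis at z = 0 (among the integer gridlines); it meets the x-axis at x = 0 (among the integer gridlines).
3. Solving for integer coefficients yields p as stated.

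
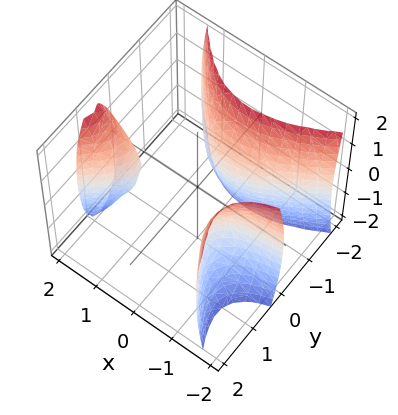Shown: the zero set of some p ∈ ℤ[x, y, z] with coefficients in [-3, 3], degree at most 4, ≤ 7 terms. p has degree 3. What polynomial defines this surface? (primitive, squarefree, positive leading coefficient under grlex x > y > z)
3*x^2*y - 2*x*y^2 - 3*y^3 - z^2 - 1

There are 3 components. They look like related sheets of one shape, so recover p as a whole.
deg p = 3. The shape is more complex than any degree-2 surface.
Observable constraints: the surface avoids every integer z-axis point in the box; no x-intercept at any integer in the box.
The integer polynomial consistent with all of this is the stated p.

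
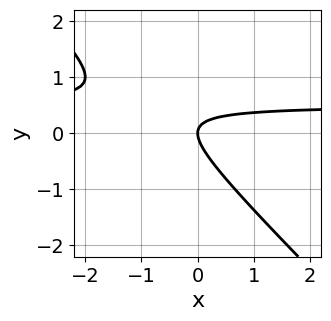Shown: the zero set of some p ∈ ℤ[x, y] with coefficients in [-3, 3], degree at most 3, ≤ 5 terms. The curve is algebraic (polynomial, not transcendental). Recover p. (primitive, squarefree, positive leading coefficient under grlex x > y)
2*x*y + 2*y^2 - x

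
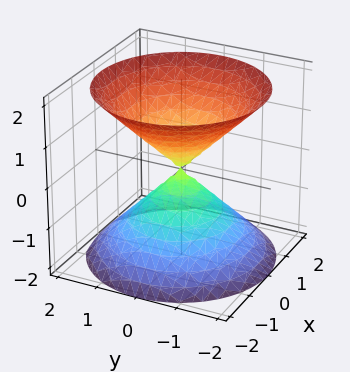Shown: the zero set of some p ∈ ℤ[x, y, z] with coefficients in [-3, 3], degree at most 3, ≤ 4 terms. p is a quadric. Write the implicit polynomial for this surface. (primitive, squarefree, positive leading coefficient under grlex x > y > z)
x^2 + y^2 - z^2

First, the picture has 2 separate pieces. Treating them together as one polynomial.
Then, deg p = 2. Two nappes meeting at a single point; a quadric.
Then, symmetries: the z ↦ −z reflection is a symmetry, so z appears only in even powers; rotational symmetry about the z-axis ⇒ p depends on x, y only through x² + y².
Then, reading off the gridlines: a circular section at z = 1 has radius exactly 1; it crosses the y-axis at the gridline y = 0; it meets the z-axis at z = 0 (among the integer gridlines); one x-axis crossing is at x = 0.
Finally, the integer polynomial consistent with all of this is the stated p.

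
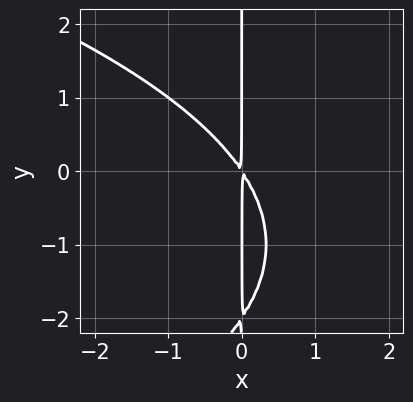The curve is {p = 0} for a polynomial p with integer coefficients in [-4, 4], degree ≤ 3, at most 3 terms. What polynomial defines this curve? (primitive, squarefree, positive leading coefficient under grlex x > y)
x*y^2 + 3*x^2 + 2*x*y

deg p = 3.
Observable constraints: every point of the y-axis in the box is on the curve.
Putting this together gives p.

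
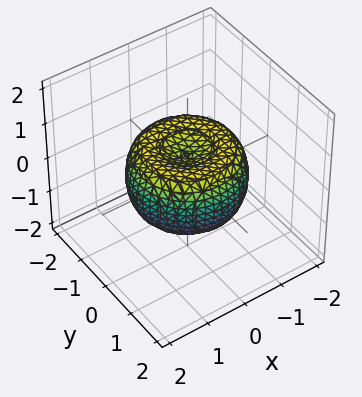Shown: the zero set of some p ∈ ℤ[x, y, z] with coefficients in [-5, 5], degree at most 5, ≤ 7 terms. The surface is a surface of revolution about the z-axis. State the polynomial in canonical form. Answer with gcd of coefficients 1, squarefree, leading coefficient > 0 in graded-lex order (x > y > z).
2*x^4 + 4*x^2*y^2 + 2*y^4 - 3*x^2 - 3*y^2 + 3*z^2 - 1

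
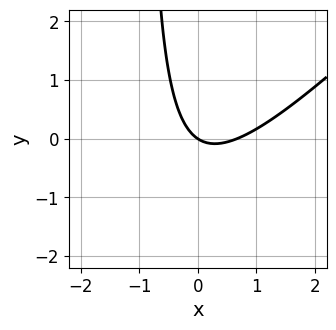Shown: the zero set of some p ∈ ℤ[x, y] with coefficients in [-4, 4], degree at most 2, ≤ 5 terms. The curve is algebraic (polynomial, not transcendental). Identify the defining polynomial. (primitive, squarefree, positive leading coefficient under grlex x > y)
3*x^2 - 3*x*y - 2*x - 3*y

First, deg p = 2. The shape is more complex than any degree-1 curve.
Next, checking where it meets the axes: one x-axis crossing is at x = 0; it meets the y-axis at y = 0 (among the integer gridlines).
Finally, the integer polynomial consistent with all of this is the stated p.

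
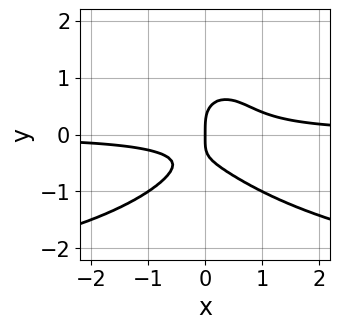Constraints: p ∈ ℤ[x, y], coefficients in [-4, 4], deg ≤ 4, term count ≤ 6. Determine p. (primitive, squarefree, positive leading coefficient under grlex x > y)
x^2*y^2 + 2*y^4 + 3*x^2*y - x*y - x

deg p = 4.
From the axis intercepts and sections: one x-axis crossing is at x = 0; it crosses the y-axis at the gridline y = 0.
Matching integer coefficients to the picture gives p.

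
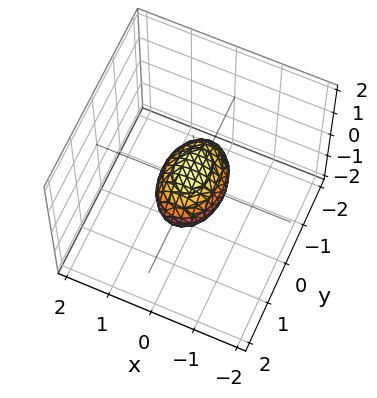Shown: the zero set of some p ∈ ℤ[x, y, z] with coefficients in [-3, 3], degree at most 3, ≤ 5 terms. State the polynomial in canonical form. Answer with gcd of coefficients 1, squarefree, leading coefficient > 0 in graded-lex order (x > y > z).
2*x^2 + y^2 + 2*z^2 - 1

(a) deg p = 2. A closed, bounded, convex surface; a quadric.
(b) Symmetries: the y ↦ −y reflection is a symmetry, so y appears only in even powers; it's symmetric under x → −x, forcing even powers of x; mirror symmetry z ↦ −z ⇒ only even powers of z.
(c) Observable constraints: among the integer gridlines, it crosses the y-axis at y ∈ {-1, 1}.
(d) Assembling these constraints gives the stated polynomial.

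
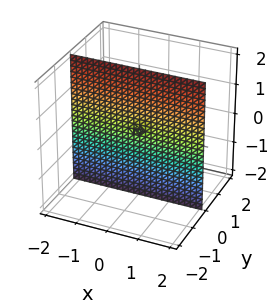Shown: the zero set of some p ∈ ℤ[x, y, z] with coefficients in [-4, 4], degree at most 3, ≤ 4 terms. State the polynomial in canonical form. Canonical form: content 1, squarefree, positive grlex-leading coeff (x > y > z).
1. The degree is 3 — the shape is more complex than any degree-2 surface.
2. Against the integer gridlines: every point of the x-axis in the box is on the surface; every point of the z-axis in the box is on the surface.
3. Fitting integer coefficients to these (and the overall shape) gives p.

x^2*y + 2*y^3 + 2*y*z^2 - y^2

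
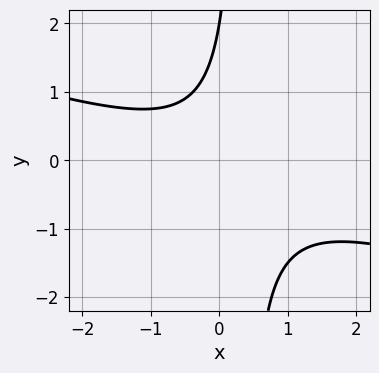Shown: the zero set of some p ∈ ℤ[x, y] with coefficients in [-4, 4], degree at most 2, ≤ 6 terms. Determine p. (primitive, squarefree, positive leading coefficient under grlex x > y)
1. The degree is 2 — no degree-1 curve has this shape.
2. Checking where it meets the axes: no x-intercept at any integer in the box; it crosses the y-axis at the gridline y = 2.
3. Matching integer coefficients to the picture gives p.

x^2 + 3*x*y - y + 2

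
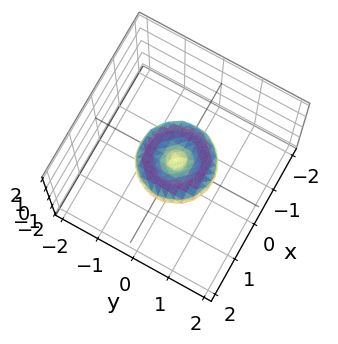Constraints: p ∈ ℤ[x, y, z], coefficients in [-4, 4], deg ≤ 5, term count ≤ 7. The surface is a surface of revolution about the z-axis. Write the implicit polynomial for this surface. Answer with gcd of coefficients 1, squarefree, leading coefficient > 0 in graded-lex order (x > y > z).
(a) Degree: a generic line meets the surface in up to 4 points, so deg p = 4.
(b) Symmetries: rotational symmetry about the z-axis ⇒ p depends on x, y only through x² + y².
(c) Reading off the gridlines: it meets the z-axis at z = 0 (among the integer gridlines); among the integer gridlines, it crosses the y-axis at y ∈ {-1, 0, 1}; a circular section at z = 0 has radius exactly 1; among the integer gridlines, it crosses the x-axis at x ∈ {-1, 0, 1}.
(d) Fitting integer coefficients to these (and the overall shape) gives p.

2*x^4 + 4*x^2*y^2 + 2*y^4 - 2*x^2 - 2*y^2 + 3*z^2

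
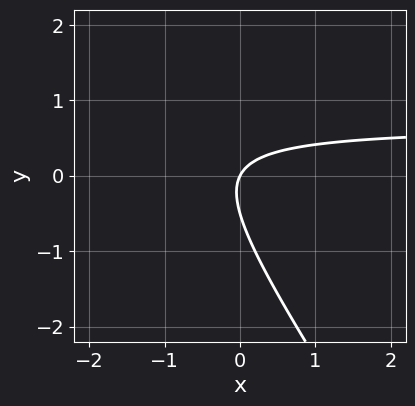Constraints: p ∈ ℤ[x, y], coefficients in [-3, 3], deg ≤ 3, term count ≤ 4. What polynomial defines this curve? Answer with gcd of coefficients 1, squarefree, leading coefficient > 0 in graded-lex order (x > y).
1. deg p = 2. The shape is more complex than any degree-1 curve.
2. Reading off the gridlines: it crosses the x-axis at the gridline x = 0; it meets the y-axis at y = 0 (among the integer gridlines).
3. Solving for integer coefficients yields p as stated.

3*x*y + 2*y^2 - 2*x + y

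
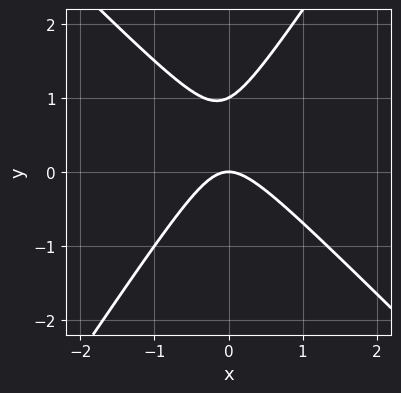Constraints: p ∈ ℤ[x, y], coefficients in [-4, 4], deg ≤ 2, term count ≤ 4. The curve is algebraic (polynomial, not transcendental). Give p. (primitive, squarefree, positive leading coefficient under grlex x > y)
1. deg p = 2.
2. From the visible intercepts: the y-axis gridline crossings are at y ∈ {0, 1}; it meets the x-axis at x = 0 (among the integer gridlines).
3. Matching integer coefficients to the picture gives p.

3*x^2 + x*y - 2*y^2 + 2*y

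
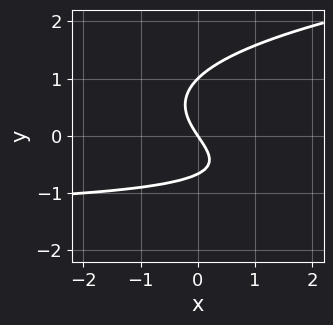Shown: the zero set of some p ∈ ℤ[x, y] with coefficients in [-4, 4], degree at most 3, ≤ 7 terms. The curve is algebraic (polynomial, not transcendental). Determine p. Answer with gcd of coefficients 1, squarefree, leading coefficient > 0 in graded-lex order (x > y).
3*y^3 - 2*x*y - y^2 - 3*x - 2*y

First, degree: a generic line meets the curve in up to 3 points, so deg p = 3.
Then, from the visible intercepts: the y-axis gridline crossings are at y ∈ {0, 1}; one x-axis crossing is at x = 0.
Finally, fitting integer coefficients to these (and the overall shape) gives p.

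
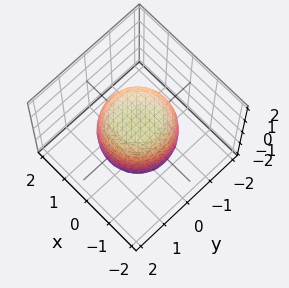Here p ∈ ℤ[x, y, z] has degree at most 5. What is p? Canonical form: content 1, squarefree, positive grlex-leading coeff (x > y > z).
2*x^4 + 4*x^2*y^2 + 2*y^4 - x^2 - y^2 + 2*z^2 - 3

(a) Degree: a generic line meets the surface in up to 4 points, so deg p = 4.
(b) Symmetries: the z-axis is an axis of rotation, so x and y enter only as x² + y².
(c) Against the integer gridlines: a circular section at z = -1 has radius exactly 1.
(d) Solving for integer coefficients yields p as stated.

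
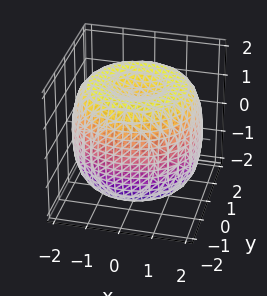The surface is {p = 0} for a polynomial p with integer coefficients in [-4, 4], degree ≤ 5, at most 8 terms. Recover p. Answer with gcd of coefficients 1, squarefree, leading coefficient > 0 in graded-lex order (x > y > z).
x^4 + 2*x^2*y^2 + y^4 - 3*x^2 - 3*y^2 + 2*z^2 - 3

(a) deg p = 4.
(b) Symmetry: every cross-section ⟂ z is a circle, so x, y appear only via x² + y².
(c) Against the integer gridlines: a circular section at z = 0 has radius between 1 and 2.
(d) These observations pin down the coefficients.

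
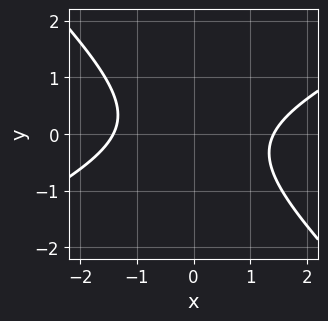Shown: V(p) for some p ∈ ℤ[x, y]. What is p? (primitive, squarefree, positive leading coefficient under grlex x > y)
x^2 - x*y - 2*y^2 - 2

deg p = 2.
From the axis intercepts and sections: the curve avoids every integer y-axis point in the box.
Matching integer coefficients to the picture gives p.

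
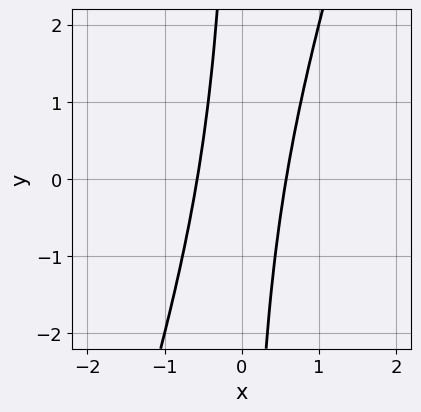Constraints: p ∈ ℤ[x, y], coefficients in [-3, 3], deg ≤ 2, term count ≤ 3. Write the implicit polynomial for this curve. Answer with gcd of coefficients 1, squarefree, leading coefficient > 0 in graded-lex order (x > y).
Degree: a generic line meets the curve in up to 2 points, so deg p = 2.
From the axis intercepts and sections: no y-intercept at any integer in the box.
Putting this together gives p.

3*x^2 - x*y - 1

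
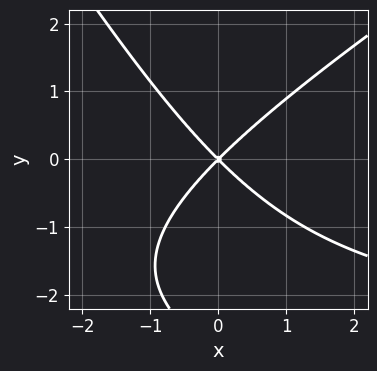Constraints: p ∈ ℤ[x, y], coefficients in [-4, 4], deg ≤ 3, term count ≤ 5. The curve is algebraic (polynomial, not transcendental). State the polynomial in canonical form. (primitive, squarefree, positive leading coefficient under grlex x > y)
x^2*y - x*y^2 - y^3 + 3*x^2 - 3*y^2

(a) Degree: no degree-2 curve has this shape, so deg p = 3.
(b) From the axis intercepts and sections: it crosses the y-axis at the gridline y = 0; one x-axis crossing is at x = 0.
(c) Together with the visible shape, these determine p as stated.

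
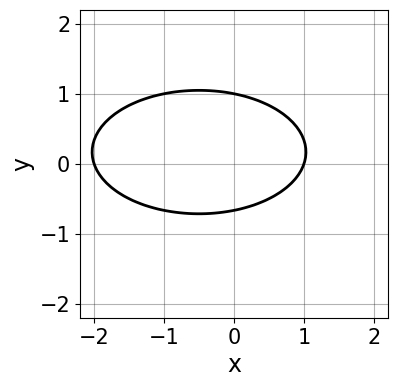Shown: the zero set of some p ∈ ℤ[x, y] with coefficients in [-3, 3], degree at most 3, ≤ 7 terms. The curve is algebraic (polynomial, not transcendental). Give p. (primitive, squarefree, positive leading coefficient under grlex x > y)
x^2 + 3*y^2 + x - y - 2

The degree is 2 — the shape is more complex than any degree-1 curve.
Observable constraints: one y-axis crossing is at y = 1; the x-axis gridline crossings are at x ∈ {-2, 1}.
Together with the visible shape, these determine p as stated.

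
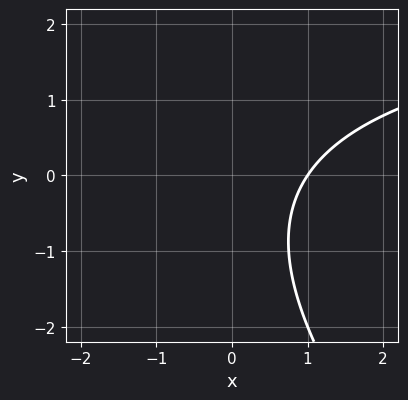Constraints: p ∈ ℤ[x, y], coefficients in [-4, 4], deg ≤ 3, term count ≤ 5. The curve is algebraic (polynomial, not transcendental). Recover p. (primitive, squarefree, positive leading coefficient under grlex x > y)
x*y + y^2 - 3*x + y + 3

First, the degree is 2 — a generic line meets the curve in up to 2 points.
Next, reading off the gridlines: the curve avoids every integer y-axis point in the box; one x-axis crossing is at x = 1.
Finally, assembling these constraints gives the stated polynomial.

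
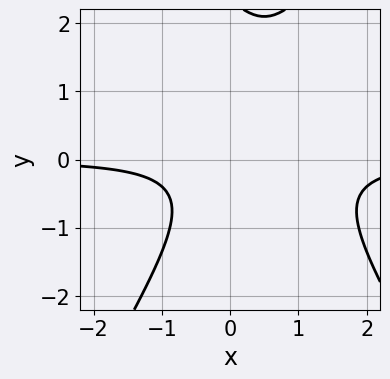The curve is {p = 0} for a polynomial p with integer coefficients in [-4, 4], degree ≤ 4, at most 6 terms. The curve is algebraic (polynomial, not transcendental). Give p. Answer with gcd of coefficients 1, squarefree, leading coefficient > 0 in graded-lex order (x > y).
Degree: no degree-2 curve has this shape, so deg p = 3.
Observable constraints: it misses every integer gridline on the x-axis; no y-intercept at any integer in the box.
Solving for integer coefficients yields p as stated.

3*x^2*y - y^3 - 3*x*y + 2*y^2 + 2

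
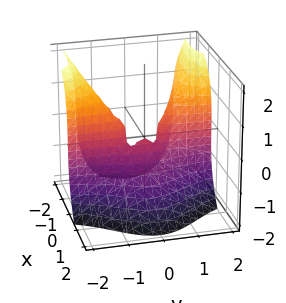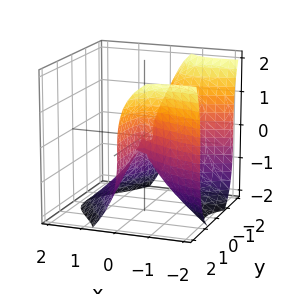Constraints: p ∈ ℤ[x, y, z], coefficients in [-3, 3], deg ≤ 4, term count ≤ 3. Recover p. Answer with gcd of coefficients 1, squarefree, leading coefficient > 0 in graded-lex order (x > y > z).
1. The degree is 3 — no degree-2 surface has this shape.
2. Checking where it meets the axes: one z-axis crossing is at z = 0; every point of the y-axis in the box is on the surface.
3. Assembling these constraints gives the stated polynomial.

3*x*y^2 + z^3 + 3*x^2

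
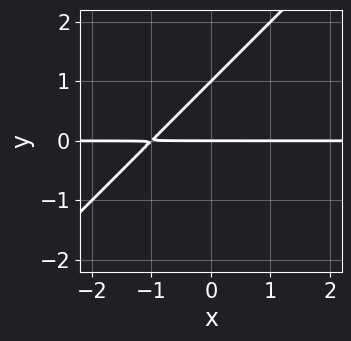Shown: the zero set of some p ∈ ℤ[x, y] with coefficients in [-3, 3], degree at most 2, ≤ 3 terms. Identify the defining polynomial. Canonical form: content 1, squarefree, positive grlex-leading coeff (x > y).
x*y - y^2 + y

First, degree: no degree-1 curve has this shape, so deg p = 2.
Then, from the visible intercepts: the y-axis gridline crossings are at y ∈ {0, 1}; every point of the x-axis in the box is on the curve.
Finally, fitting integer coefficients to these (and the overall shape) gives p.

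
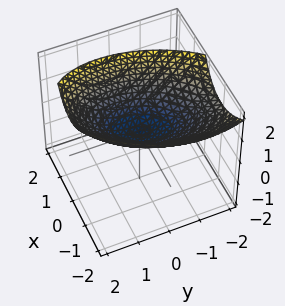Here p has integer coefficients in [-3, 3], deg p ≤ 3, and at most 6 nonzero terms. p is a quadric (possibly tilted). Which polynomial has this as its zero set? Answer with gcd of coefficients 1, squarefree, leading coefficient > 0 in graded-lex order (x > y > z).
2*x^2 - x*y + x*z + y^2 - 3*z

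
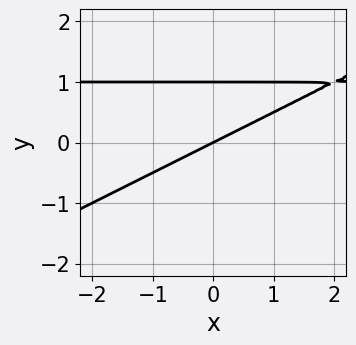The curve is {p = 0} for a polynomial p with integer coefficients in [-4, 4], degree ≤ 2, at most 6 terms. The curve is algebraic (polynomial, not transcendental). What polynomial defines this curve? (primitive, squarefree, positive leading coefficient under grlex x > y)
1. The degree is 2 — no degree-1 curve has this shape.
2. From the visible intercepts: among the integer gridlines, it crosses the y-axis at y ∈ {0, 1}; one x-axis crossing is at x = 0.
3. Solving for integer coefficients yields p as stated.

x*y - 2*y^2 - x + 2*y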